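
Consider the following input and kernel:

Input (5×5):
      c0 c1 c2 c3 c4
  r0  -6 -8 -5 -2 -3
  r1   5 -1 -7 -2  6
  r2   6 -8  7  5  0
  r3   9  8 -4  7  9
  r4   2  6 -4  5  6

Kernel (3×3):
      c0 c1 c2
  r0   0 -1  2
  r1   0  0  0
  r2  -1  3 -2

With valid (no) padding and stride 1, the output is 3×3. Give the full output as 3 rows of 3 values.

-46 20 4
10 -31 21
46 -25 2

Output[0,0]: The receptive field on the input at this output position is [-6 -8 -5 / 5 -1 -7 / 6 -8 7]. Elementwise product with the kernel and sum: -8·-1 + -5·2 + 6·-1 + -8·3 + 7·-2.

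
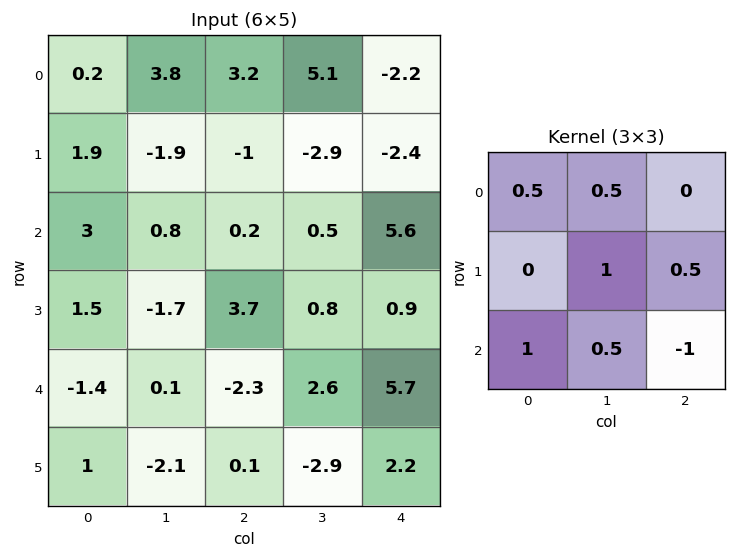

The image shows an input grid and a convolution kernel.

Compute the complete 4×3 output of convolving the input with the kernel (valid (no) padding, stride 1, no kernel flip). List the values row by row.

Output[0,0]: The receptive field on the input at this output position is [0.2 3.8 3.2 / 1.9 -1.9 -1 / 3 0.8 0.2]. Elementwise product with the kernel and sum: 0.2·0.5 + 3.8·0.5 + -1.9·1 + -1·0.5 + 3·1 + 0.8·0.5 + 0.2·-1.
Output[0,1]: The receptive field on the input at this output position is [3.8 3.2 5.1 / -1.9 -1 -2.9 / 0.8 0.2 0.5]. Elementwise product with the kernel and sum: 3.8·0.5 + 3.2·0.5 + -1·1 + -2.9·0.5 + 0.8·1 + 0.2·0.5 + 0.5·-1.

2.8 1.45 -5.1
-2.15 -1.65 4.55
3 0.95 -5.1
-1.3 0.85 4.15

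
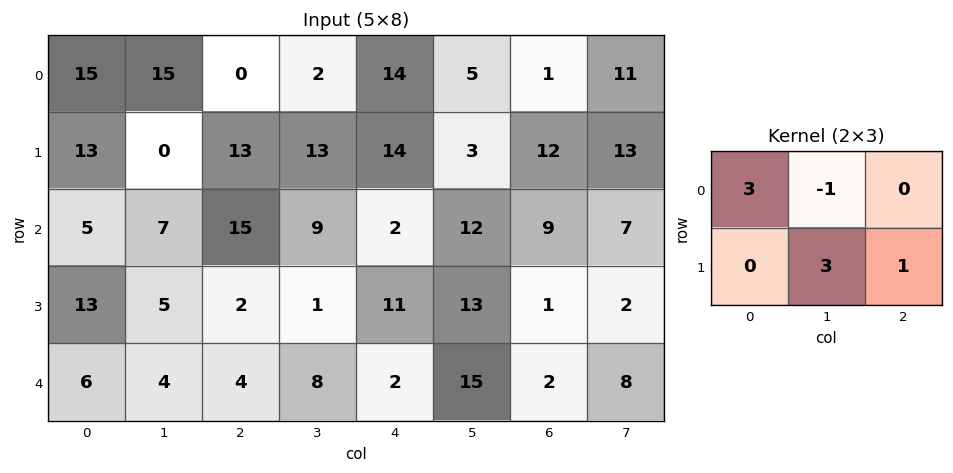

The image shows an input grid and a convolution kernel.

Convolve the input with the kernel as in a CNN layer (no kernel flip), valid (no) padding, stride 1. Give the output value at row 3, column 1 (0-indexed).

The receptive field on the input at this output position is [5 2 1 / 4 4 8]. Elementwise product with the kernel and sum: 5·3 + 2·-1 + 4·3 + 8·1.

33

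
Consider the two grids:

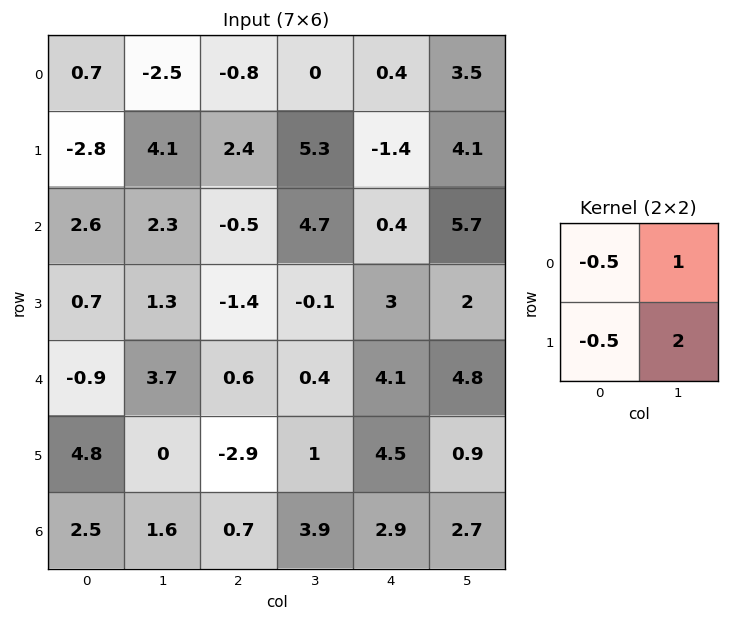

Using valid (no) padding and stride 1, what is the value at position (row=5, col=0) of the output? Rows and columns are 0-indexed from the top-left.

The receptive field on the input at this output position is [4.8 0 / 2.5 1.6]. Elementwise product with the kernel and sum: 4.8·-0.5 + 0·1 + 2.5·-0.5 + 1.6·2.

-0.45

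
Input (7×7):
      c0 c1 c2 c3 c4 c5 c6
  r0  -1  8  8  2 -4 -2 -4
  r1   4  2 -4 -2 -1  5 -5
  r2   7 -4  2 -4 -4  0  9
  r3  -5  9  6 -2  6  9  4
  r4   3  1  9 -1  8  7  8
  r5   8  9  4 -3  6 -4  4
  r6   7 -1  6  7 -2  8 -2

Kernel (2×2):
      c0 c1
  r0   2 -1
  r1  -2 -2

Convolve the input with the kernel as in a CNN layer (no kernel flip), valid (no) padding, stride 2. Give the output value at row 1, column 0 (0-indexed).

The receptive field on the input at this output position is [7 -4 / -5 9]. Elementwise product with the kernel and sum: 7·2 + -4·-1 + -5·-2 + 9·-2.

10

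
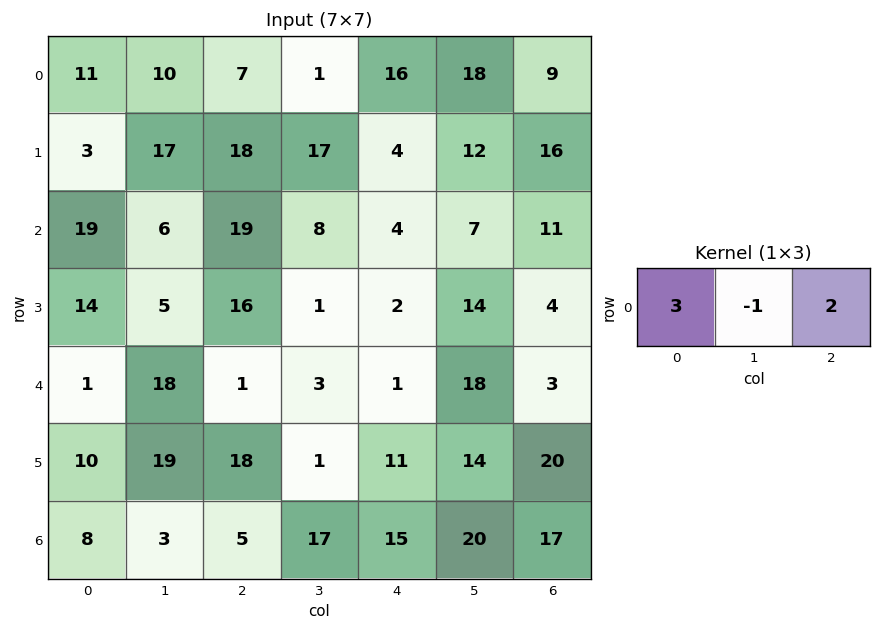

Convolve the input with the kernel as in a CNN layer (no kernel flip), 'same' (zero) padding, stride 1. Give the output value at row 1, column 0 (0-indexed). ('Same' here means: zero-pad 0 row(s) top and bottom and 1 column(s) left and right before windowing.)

The receptive field on the zero-padded input at this output position is [0 3 17]. Elementwise product with the kernel and sum: 0·3 + 3·-1 + 17·2.

31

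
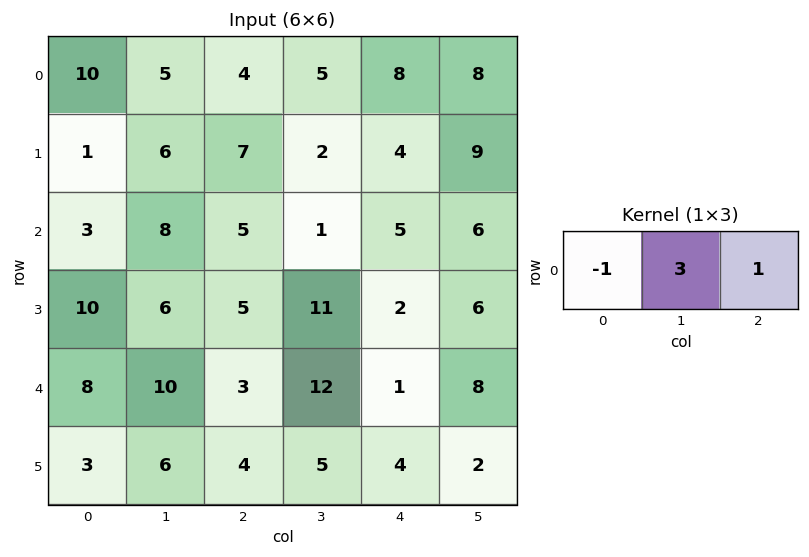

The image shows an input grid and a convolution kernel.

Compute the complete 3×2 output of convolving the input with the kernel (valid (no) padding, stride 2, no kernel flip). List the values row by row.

Output[0,0]: The receptive field on the input at this output position is [10 5 4]. Elementwise product with the kernel and sum: 10·-1 + 5·3 + 4·1.

9 19
26 3
25 34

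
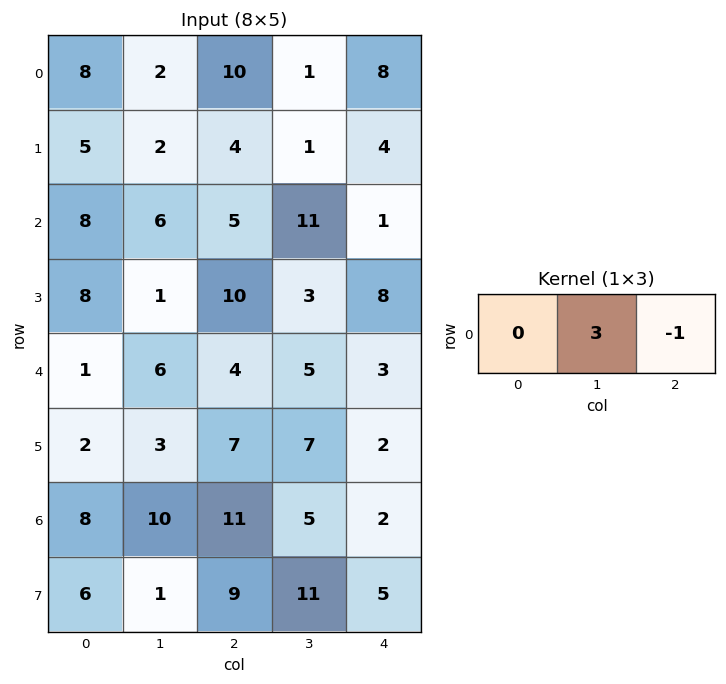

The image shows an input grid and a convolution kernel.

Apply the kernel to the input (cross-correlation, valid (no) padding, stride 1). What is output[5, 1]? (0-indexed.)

14

The receptive field on the input at this output position is [3 7 7]. Elementwise product with the kernel and sum: 7·3 + 7·-1.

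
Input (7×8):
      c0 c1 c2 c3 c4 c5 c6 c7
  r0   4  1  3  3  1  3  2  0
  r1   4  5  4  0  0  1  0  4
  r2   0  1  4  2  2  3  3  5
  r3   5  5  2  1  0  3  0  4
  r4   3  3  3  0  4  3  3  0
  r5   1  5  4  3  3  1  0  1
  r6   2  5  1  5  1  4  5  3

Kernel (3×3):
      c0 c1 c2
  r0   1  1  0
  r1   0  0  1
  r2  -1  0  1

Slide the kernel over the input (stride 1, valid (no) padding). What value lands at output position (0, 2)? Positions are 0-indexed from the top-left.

The receptive field on the input at this output position is [3 3 1 / 4 0 0 / 4 2 2]. Elementwise product with the kernel and sum: 3·1 + 3·1 + 0·1 + 4·-1 + 2·1.

4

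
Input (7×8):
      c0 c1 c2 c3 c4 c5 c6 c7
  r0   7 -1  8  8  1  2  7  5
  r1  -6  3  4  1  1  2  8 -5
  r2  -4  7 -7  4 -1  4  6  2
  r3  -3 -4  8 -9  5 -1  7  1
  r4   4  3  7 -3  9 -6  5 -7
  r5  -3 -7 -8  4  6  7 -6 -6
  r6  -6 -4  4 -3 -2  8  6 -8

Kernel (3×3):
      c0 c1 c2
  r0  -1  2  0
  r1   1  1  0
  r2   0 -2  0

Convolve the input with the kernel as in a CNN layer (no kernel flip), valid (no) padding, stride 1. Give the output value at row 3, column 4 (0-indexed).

-18

The receptive field on the input at this output position is [5 -1 7 / 9 -6 5 / 6 7 -6]. Elementwise product with the kernel and sum: 5·-1 + -1·2 + 9·1 + -6·1 + 7·-2.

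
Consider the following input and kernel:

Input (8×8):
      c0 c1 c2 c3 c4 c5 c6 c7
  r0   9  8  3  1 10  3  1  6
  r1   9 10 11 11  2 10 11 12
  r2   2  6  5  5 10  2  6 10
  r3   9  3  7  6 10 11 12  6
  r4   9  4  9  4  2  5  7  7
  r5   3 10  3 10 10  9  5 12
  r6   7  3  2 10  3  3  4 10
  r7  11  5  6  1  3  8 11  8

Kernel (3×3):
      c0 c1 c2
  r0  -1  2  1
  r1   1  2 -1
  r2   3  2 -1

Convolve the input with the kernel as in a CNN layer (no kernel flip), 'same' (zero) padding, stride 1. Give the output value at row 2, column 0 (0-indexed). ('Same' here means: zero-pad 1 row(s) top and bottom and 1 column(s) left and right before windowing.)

41

The receptive field on the zero-padded input at this output position is [0 9 10 / 0 2 6 / 0 9 3]. Elementwise product with the kernel and sum: 0·-1 + 9·2 + 10·1 + 0·1 + 2·2 + 6·-1 + 0·3 + 9·2 + 3·-1.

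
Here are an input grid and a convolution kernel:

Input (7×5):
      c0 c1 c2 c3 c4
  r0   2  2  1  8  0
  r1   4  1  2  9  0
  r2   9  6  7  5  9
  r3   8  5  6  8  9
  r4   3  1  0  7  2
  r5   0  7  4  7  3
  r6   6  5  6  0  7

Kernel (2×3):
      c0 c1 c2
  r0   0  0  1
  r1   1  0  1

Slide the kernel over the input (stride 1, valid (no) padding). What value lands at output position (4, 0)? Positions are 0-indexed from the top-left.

The receptive field on the input at this output position is [3 1 0 / 0 7 4]. Elementwise product with the kernel and sum: 0·1 + 0·1 + 4·1.

4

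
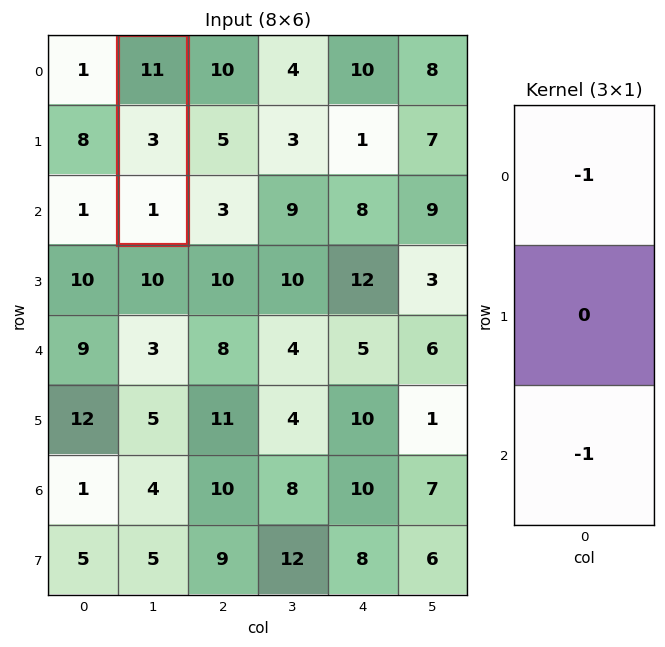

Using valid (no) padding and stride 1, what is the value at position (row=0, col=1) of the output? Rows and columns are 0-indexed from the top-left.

The receptive field on the input at this output position is [11 / 3 / 1]. Elementwise product with the kernel and sum: 11·-1 + 1·-1.

-12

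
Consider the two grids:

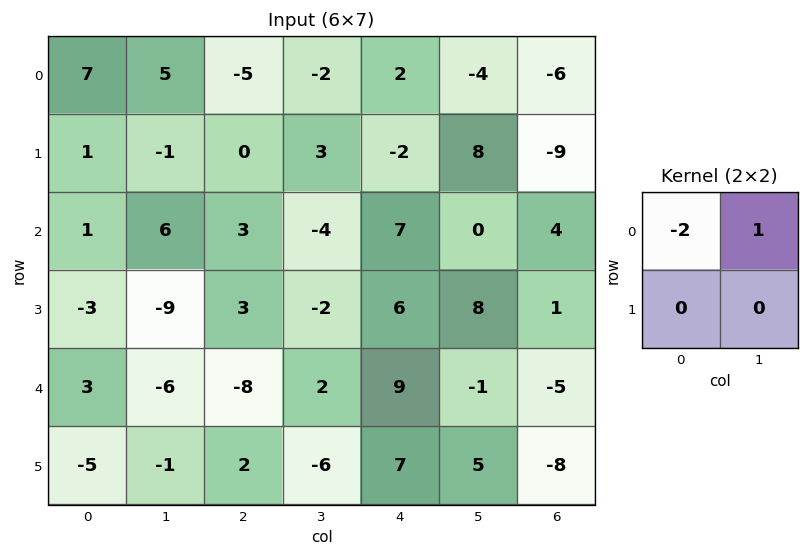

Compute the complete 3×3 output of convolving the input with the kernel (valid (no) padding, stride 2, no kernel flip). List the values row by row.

-9 8 -8
4 -10 -14
-12 18 -19

Output[0,0]: The receptive field on the input at this output position is [7 5 / 1 -1]. Elementwise product with the kernel and sum: 7·-2 + 5·1.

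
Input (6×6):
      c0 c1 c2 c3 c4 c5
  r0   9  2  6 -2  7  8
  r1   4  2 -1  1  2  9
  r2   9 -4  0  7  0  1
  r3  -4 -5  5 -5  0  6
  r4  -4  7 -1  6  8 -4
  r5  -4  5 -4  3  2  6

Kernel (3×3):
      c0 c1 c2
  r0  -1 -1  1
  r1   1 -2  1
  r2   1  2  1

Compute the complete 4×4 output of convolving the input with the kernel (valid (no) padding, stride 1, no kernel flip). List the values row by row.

-5 -2 16 17
1 3 -17 15
15 2 27 13
-3 10 -1 10

Output[0,0]: The receptive field on the input at this output position is [9 2 6 / 4 2 -1 / 9 -4 0]. Elementwise product with the kernel and sum: 9·-1 + 2·-1 + 6·1 + 4·1 + 2·-2 + -1·1 + 9·1 + -4·2 + 0·1.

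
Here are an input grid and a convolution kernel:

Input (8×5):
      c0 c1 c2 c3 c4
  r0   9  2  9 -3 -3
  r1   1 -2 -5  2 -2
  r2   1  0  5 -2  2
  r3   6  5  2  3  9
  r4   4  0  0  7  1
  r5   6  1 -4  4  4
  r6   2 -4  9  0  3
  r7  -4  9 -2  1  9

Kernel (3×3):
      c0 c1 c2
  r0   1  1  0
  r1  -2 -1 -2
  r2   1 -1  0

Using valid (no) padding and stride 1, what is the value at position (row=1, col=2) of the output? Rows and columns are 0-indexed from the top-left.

The receptive field on the input at this output position is [-5 2 -2 / 5 -2 2 / 2 3 9]. Elementwise product with the kernel and sum: -5·1 + 2·1 + 5·-2 + -2·-1 + 2·-2 + 2·1 + 3·-1.

-16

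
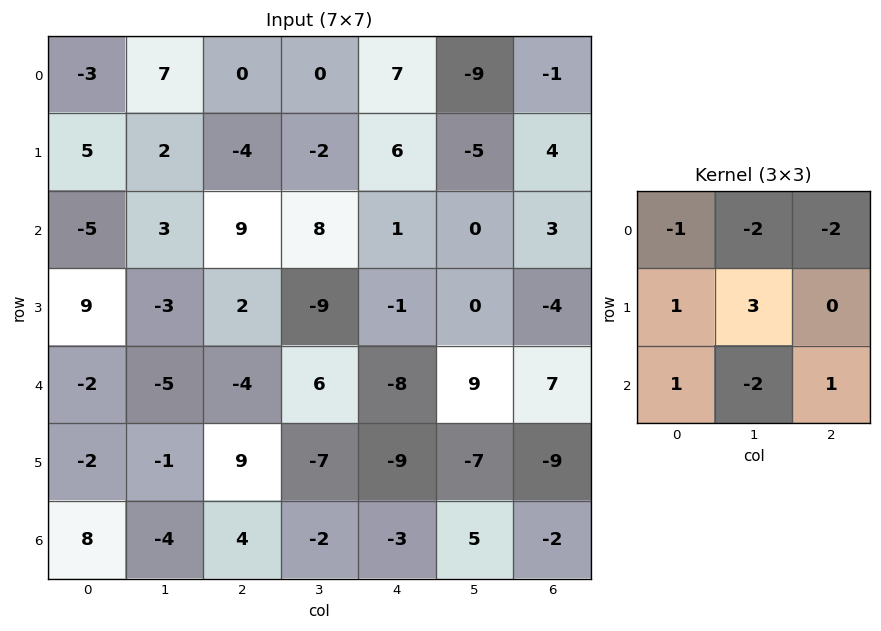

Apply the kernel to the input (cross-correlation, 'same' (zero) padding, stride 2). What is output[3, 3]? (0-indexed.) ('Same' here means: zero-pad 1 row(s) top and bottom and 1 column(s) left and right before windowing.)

24

The receptive field on the zero-padded input at this output position is [-7 -9 0 / 5 -2 0 / 0 0 0]. Elementwise product with the kernel and sum: -7·-1 + -9·-2 + 0·-2 + 5·1 + -2·3 + 0·1 + 0·-2 + 0·1.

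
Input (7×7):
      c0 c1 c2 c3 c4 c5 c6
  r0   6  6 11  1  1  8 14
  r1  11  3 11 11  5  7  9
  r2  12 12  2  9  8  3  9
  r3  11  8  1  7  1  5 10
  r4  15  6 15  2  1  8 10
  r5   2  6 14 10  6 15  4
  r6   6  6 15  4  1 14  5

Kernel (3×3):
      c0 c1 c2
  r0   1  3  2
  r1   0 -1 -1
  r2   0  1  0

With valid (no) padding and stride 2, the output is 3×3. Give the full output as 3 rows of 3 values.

Output[0,0]: The receptive field on the input at this output position is [6 6 11 / 11 3 11 / 12 12 2]. Elementwise product with the kernel and sum: 6·1 + 6·3 + 11·2 + 3·-1 + 11·-1 + 12·1.
Output[0,1]: The receptive field on the input at this output position is [11 1 1 / 11 11 5 / 2 9 8]. Elementwise product with the kernel and sum: 11·1 + 1·3 + 1·2 + 11·-1 + 5·-1 + 9·1.

44 9 40
49 39 28
49 11 40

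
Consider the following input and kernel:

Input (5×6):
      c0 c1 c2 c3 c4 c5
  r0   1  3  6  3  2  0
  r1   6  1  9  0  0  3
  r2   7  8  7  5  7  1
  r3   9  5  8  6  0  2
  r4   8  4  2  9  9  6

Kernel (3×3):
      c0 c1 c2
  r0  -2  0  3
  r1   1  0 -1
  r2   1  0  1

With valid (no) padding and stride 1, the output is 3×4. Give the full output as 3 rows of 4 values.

27 17 17 -3
32 12 -10 21
18 11 26 12

Output[0,0]: The receptive field on the input at this output position is [1 3 6 / 6 1 9 / 7 8 7]. Elementwise product with the kernel and sum: 1·-2 + 6·3 + 6·1 + 9·-1 + 7·1 + 7·1.
Output[0,1]: The receptive field on the input at this output position is [3 6 3 / 1 9 0 / 8 7 5]. Elementwise product with the kernel and sum: 3·-2 + 3·3 + 1·1 + 0·-1 + 8·1 + 5·1.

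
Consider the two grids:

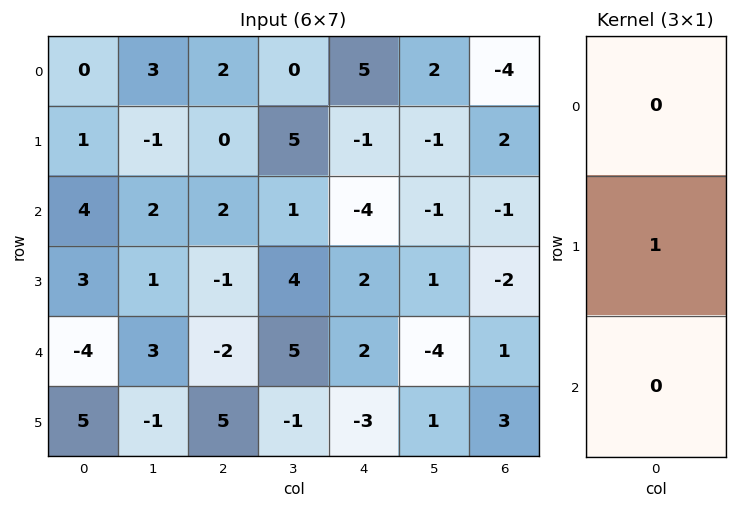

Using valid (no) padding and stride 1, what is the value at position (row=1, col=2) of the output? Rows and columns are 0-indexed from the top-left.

2

The receptive field on the input at this output position is [0 / 2 / -1]. Elementwise product with the kernel and sum: 2·1.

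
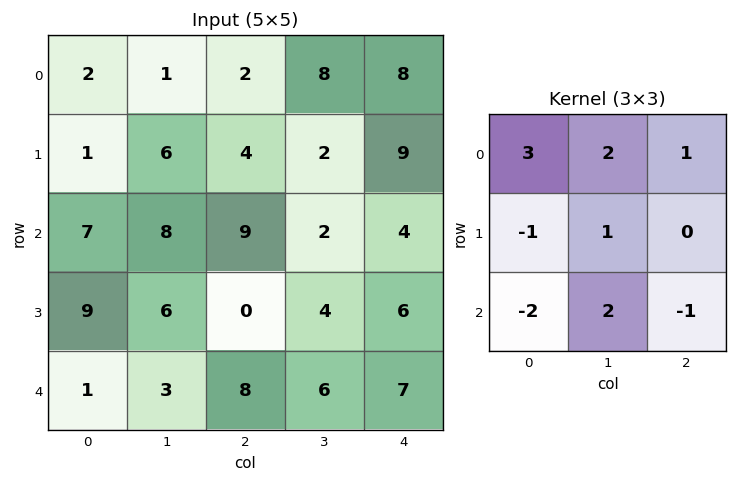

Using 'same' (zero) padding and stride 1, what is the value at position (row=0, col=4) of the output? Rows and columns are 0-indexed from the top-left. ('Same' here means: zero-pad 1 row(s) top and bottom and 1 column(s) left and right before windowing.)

The receptive field on the zero-padded input at this output position is [0 0 0 / 8 8 0 / 2 9 0]. Elementwise product with the kernel and sum: 0·3 + 0·2 + 0·1 + 8·-1 + 8·1 + 2·-2 + 9·2 + 0·-1.

14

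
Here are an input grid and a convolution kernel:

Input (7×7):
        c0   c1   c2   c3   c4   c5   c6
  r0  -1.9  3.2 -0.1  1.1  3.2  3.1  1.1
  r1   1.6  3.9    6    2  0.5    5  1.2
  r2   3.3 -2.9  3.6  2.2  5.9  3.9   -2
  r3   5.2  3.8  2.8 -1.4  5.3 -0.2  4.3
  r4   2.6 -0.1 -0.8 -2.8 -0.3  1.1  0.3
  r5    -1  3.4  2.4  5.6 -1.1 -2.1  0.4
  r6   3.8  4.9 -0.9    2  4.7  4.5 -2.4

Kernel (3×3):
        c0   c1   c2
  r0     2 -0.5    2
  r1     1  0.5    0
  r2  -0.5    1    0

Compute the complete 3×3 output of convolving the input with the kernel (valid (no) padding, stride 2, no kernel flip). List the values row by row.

Output[0,0]: The receptive field on the input at this output position is [-1.9 3.2 -0.1 / 1.6 3.9 6 / 3.3 -2.9 3.6]. Elementwise product with the kernel and sum: -1.9·2 + 3.2·-0.5 + -0.1·2 + 1.6·1 + 3.9·0.5 + 3.3·-0.5 + -2.9·1.

-6.6 13.05 11
20.95 17.6 12.3
7.35 6.85 -0.55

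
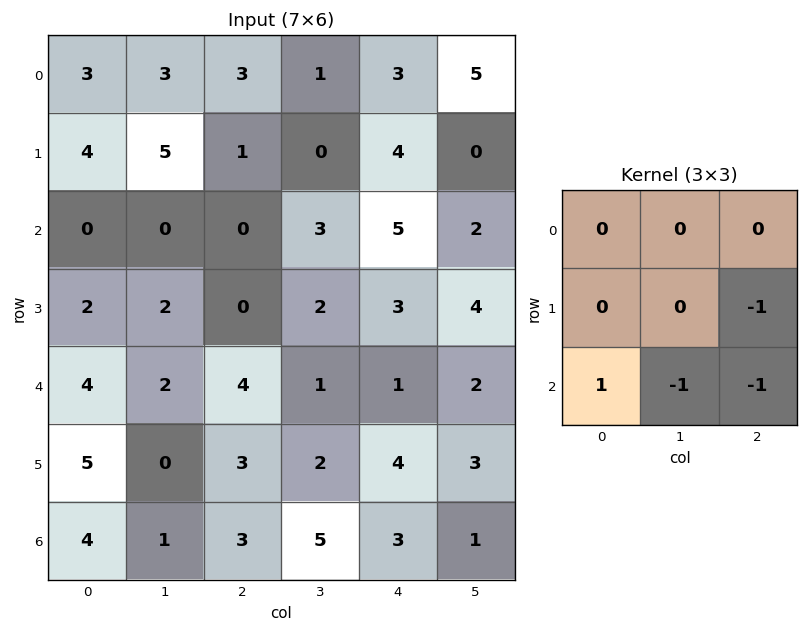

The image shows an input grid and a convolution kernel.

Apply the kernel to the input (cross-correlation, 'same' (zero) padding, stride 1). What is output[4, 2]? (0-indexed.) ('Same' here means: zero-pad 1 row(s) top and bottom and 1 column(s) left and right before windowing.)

The receptive field on the zero-padded input at this output position is [2 0 2 / 2 4 1 / 0 3 2]. Elementwise product with the kernel and sum: 1·-1 + 0·1 + 3·-1 + 2·-1.

-6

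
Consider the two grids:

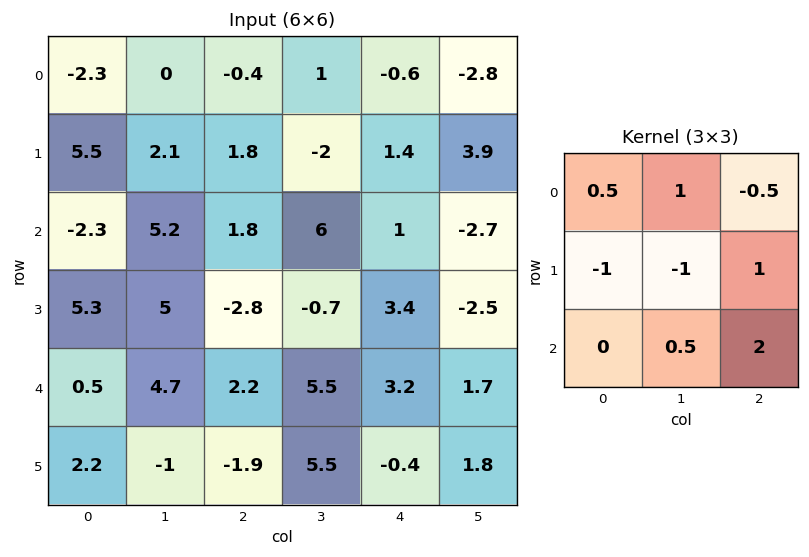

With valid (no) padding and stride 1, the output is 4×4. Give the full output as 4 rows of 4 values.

-0.55 6.1 7.7 0.9
-0.25 0.05 -2.15 -14.55
-3.2 10.6 22.45 5.15
1.75 8.7 -6.35 0.7

Output[0,0]: The receptive field on the input at this output position is [-2.3 0 -0.4 / 5.5 2.1 1.8 / -2.3 5.2 1.8]. Elementwise product with the kernel and sum: -2.3·0.5 + 0·1 + -0.4·-0.5 + 5.5·-1 + 2.1·-1 + 1.8·1 + 5.2·0.5 + 1.8·2.
Output[0,1]: The receptive field on the input at this output position is [0 -0.4 1 / 2.1 1.8 -2 / 5.2 1.8 6]. Elementwise product with the kernel and sum: 0·0.5 + -0.4·1 + 1·-0.5 + 2.1·-1 + 1.8·-1 + -2·1 + 1.8·0.5 + 6·2.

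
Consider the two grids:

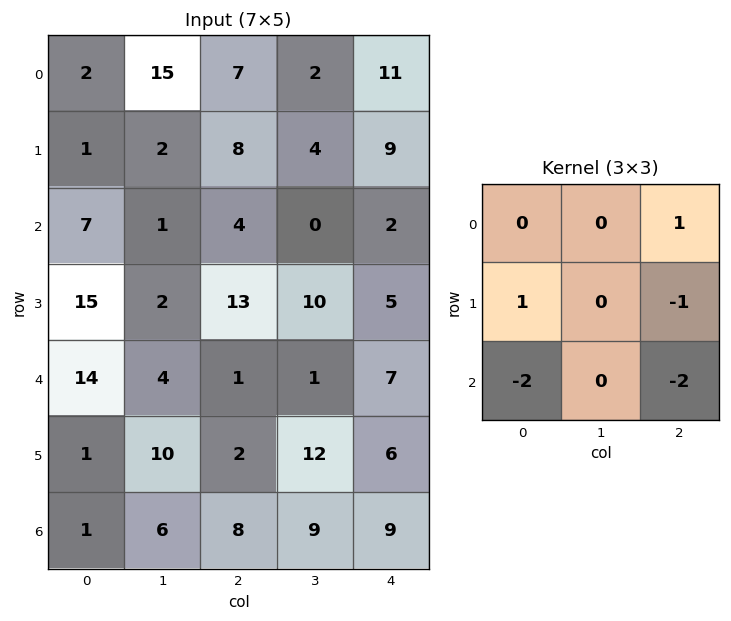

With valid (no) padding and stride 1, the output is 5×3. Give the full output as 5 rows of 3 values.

Output[0,0]: The receptive field on the input at this output position is [2 15 7 / 1 2 8 / 7 1 4]. Elementwise product with the kernel and sum: 7·1 + 1·1 + 8·-1 + 7·-2 + 4·-2.

-22 -2 -2
-45 -19 -25
-24 -18 -6
20 -31 -17
-18 -31 -31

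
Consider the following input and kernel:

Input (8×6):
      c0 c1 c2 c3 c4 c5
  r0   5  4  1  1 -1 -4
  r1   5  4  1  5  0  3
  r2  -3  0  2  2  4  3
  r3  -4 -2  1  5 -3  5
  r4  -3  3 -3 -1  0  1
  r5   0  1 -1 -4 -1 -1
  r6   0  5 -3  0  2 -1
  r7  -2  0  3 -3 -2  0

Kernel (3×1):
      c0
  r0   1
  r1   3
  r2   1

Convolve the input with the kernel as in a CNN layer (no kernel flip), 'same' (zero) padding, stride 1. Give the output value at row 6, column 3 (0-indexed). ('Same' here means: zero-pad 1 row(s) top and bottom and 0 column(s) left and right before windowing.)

The receptive field on the zero-padded input at this output position is [-4 / 0 / -3]. Elementwise product with the kernel and sum: -4·1 + 0·3 + -3·1.

-7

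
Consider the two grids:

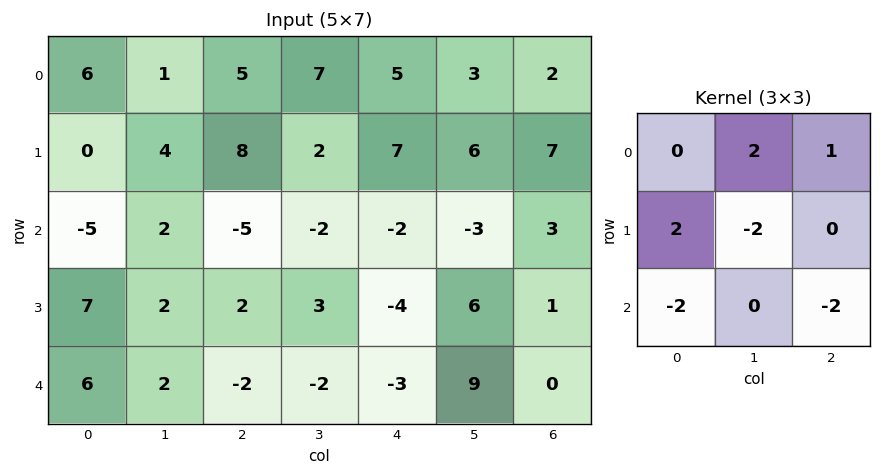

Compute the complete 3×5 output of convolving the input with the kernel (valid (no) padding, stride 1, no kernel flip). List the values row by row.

Output[0,0]: The receptive field on the input at this output position is [6 1 5 / 0 4 8 / -5 2 -5]. Elementwise product with the kernel and sum: 1·2 + 5·1 + 0·2 + 4·-2 + -5·-2 + -5·-2.

19 9 45 13 8
-16 22 9 2 27
1 -12 2 -7 -17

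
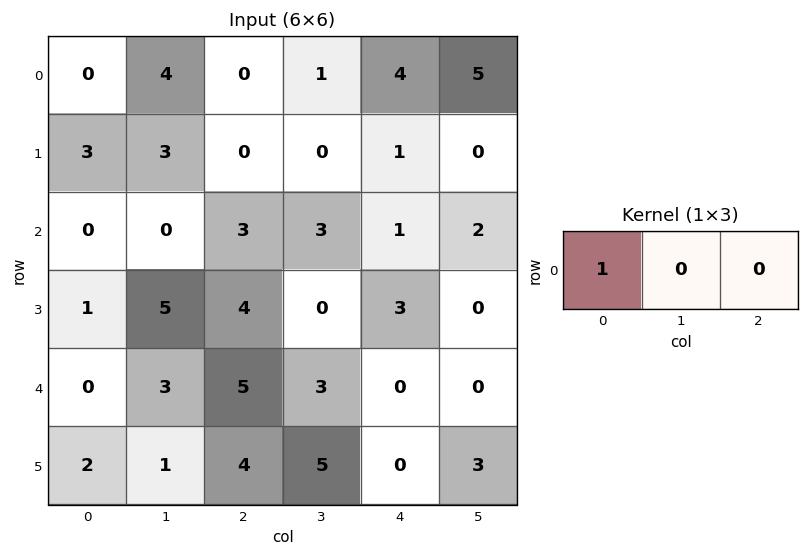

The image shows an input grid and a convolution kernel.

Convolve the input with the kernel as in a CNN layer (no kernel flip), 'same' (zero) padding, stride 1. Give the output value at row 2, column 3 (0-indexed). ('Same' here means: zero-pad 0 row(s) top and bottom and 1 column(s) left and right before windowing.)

The receptive field on the zero-padded input at this output position is [3 3 1]. Elementwise product with the kernel and sum: 3·1.

3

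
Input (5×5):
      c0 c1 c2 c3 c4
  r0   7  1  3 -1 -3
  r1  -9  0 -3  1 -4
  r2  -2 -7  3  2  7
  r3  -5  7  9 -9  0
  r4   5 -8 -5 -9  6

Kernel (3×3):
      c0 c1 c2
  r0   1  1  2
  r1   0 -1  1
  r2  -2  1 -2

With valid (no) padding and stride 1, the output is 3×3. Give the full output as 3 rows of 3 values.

2 19 -27
-6 11 -32
-9 11 17

Output[0,0]: The receptive field on the input at this output position is [7 1 3 / -9 0 -3 / -2 -7 3]. Elementwise product with the kernel and sum: 7·1 + 1·1 + 3·2 + 0·-1 + -3·1 + -2·-2 + -7·1 + 3·-2.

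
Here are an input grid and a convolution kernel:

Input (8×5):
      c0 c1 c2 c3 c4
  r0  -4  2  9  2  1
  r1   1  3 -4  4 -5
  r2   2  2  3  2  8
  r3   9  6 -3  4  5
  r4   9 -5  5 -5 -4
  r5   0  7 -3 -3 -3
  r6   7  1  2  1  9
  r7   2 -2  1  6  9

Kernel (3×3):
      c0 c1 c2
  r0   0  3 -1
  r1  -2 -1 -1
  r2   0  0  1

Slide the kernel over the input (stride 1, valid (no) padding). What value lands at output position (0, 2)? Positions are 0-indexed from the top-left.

22

The receptive field on the input at this output position is [9 2 1 / -4 4 -5 / 3 2 8]. Elementwise product with the kernel and sum: 2·3 + 1·-1 + -4·-2 + 4·-1 + -5·-1 + 8·1.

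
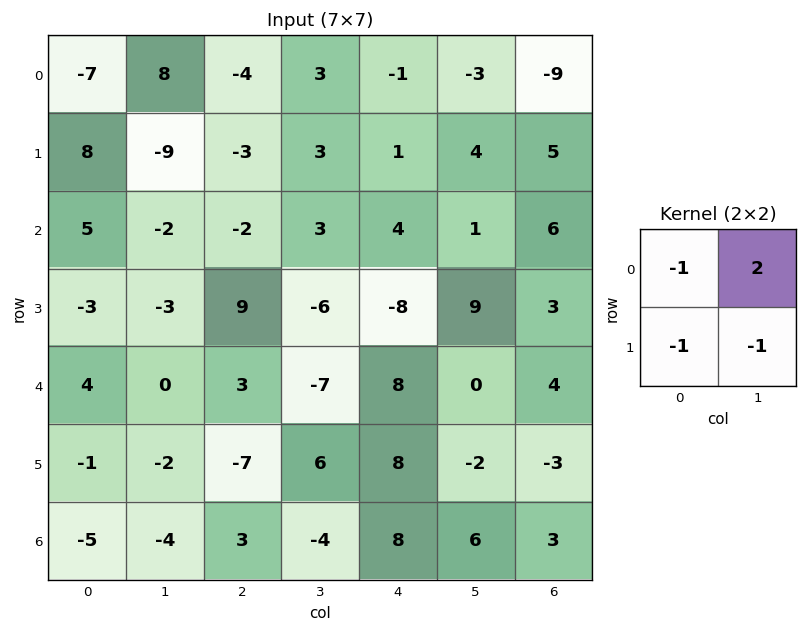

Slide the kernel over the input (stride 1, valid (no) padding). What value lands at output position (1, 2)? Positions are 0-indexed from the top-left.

The receptive field on the input at this output position is [-3 3 / -2 3]. Elementwise product with the kernel and sum: -3·-1 + 3·2 + -2·-1 + 3·-1.

8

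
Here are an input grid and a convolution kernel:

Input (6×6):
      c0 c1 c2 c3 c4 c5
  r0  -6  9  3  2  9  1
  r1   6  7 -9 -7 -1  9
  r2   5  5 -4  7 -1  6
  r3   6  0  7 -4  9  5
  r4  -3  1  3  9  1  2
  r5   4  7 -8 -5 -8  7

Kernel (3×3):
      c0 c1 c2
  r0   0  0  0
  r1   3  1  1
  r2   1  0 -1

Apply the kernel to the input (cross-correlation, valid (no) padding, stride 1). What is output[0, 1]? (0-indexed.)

3

The receptive field on the input at this output position is [9 3 2 / 7 -9 -7 / 5 -4 7]. Elementwise product with the kernel and sum: 7·3 + -9·1 + -7·1 + 5·1 + 7·-1.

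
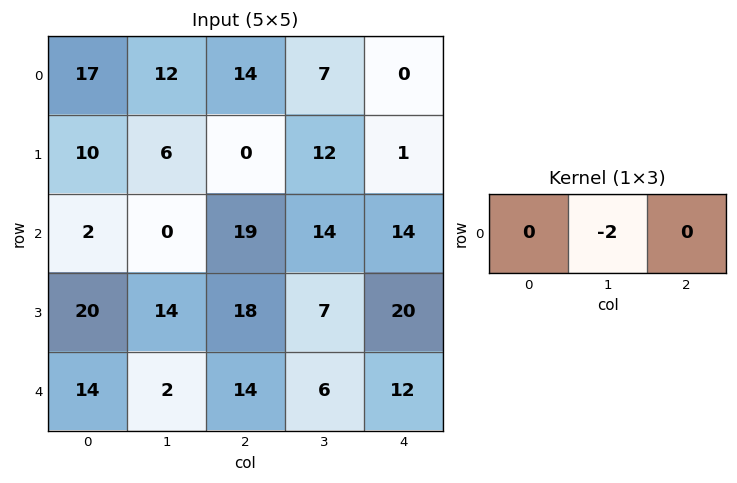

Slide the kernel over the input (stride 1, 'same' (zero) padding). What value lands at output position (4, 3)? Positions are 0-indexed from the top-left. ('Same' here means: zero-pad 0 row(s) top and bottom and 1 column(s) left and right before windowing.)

-12

The receptive field on the zero-padded input at this output position is [14 6 12]. Elementwise product with the kernel and sum: 6·-2.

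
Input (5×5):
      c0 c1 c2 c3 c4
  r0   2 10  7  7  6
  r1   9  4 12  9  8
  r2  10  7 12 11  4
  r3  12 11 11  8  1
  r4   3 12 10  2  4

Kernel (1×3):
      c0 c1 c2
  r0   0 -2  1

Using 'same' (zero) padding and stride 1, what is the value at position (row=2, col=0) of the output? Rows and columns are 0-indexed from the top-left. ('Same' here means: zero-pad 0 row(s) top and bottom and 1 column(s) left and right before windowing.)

-13

The receptive field on the zero-padded input at this output position is [0 10 7]. Elementwise product with the kernel and sum: 10·-2 + 7·1.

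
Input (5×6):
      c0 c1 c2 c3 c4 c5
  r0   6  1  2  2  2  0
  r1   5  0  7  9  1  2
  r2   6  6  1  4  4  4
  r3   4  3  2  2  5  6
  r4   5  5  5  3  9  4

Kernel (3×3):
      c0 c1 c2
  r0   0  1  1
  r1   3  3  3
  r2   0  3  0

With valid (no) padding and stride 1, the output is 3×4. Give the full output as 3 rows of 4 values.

Output[0,0]: The receptive field on the input at this output position is [6 1 2 / 5 0 7 / 6 6 1]. Elementwise product with the kernel and sum: 1·1 + 2·1 + 5·3 + 0·3 + 7·3 + 6·3.
Output[0,1]: The receptive field on the input at this output position is [1 2 2 / 0 7 9 / 6 1 4]. Elementwise product with the kernel and sum: 2·1 + 2·1 + 0·3 + 7·3 + 9·3 + 1·3.

57 55 67 50
55 55 43 54
49 41 44 74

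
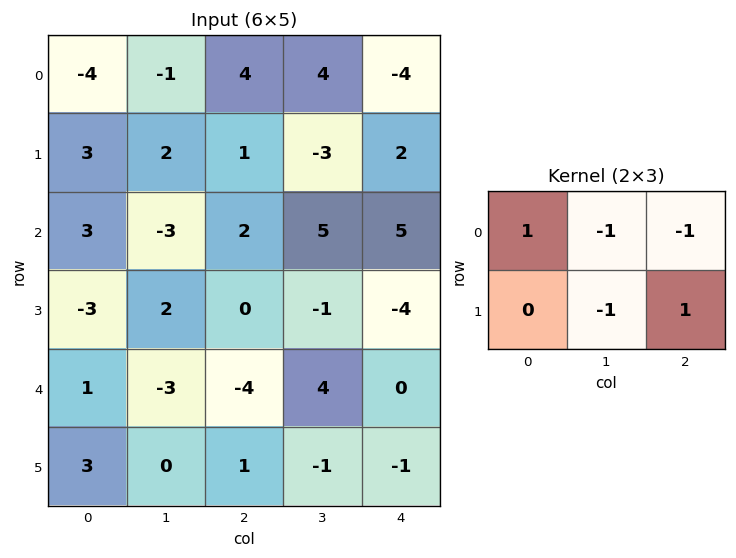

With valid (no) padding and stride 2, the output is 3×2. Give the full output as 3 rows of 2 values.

Output[0,0]: The receptive field on the input at this output position is [-4 -1 4 / 3 2 1]. Elementwise product with the kernel and sum: -4·1 + -1·-1 + 4·-1 + 2·-1 + 1·1.
Output[0,1]: The receptive field on the input at this output position is [4 4 -4 / 1 -3 2]. Elementwise product with the kernel and sum: 4·1 + 4·-1 + -4·-1 + -3·-1 + 2·1.

-8 9
2 -11
9 -8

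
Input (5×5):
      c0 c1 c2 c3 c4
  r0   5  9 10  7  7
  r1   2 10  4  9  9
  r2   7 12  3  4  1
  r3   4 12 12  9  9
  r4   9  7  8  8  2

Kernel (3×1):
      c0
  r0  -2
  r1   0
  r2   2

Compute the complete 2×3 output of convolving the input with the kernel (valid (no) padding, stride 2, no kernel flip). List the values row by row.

Output[0,0]: The receptive field on the input at this output position is [5 / 2 / 7]. Elementwise product with the kernel and sum: 5·-2 + 7·2.
Output[0,1]: The receptive field on the input at this output position is [10 / 4 / 3]. Elementwise product with the kernel and sum: 10·-2 + 3·2.

4 -14 -12
4 10 2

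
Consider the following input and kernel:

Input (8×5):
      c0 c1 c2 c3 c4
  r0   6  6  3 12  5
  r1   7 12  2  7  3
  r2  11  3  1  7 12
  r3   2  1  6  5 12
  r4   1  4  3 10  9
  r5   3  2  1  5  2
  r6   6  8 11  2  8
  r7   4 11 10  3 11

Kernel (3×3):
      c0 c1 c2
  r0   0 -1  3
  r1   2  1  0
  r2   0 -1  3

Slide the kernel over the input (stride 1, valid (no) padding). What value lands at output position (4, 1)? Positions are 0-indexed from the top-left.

27

The receptive field on the input at this output position is [4 3 10 / 2 1 5 / 8 11 2]. Elementwise product with the kernel and sum: 3·-1 + 10·3 + 2·2 + 1·1 + 11·-1 + 2·3.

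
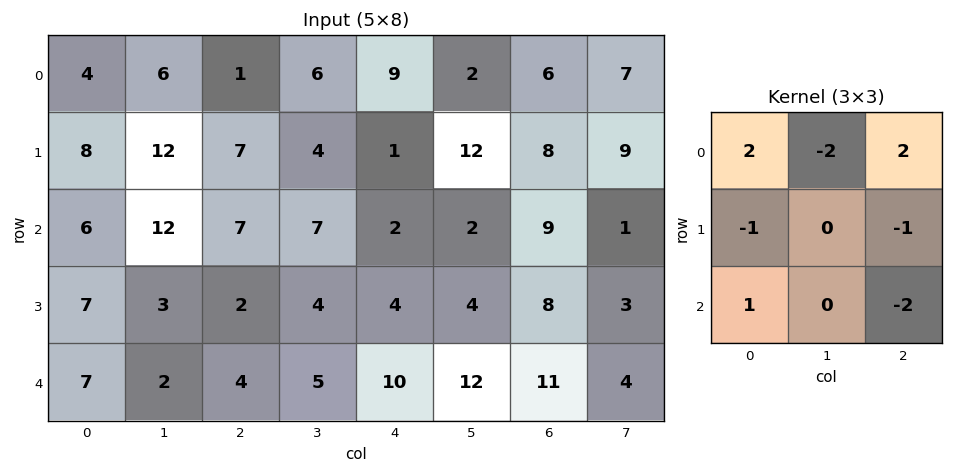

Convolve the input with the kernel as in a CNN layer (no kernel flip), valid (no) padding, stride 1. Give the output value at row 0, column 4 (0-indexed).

The receptive field on the input at this output position is [9 2 6 / 1 12 8 / 2 2 9]. Elementwise product with the kernel and sum: 9·2 + 2·-2 + 6·2 + 1·-1 + 8·-1 + 2·1 + 9·-2.

1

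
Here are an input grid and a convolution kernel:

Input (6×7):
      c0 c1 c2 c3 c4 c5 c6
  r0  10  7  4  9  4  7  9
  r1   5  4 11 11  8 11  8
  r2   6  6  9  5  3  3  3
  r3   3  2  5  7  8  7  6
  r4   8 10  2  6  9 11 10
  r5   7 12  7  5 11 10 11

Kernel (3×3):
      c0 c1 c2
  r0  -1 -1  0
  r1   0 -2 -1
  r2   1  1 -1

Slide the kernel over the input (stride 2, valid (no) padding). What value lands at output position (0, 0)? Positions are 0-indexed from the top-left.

The receptive field on the input at this output position is [10 7 4 / 5 4 11 / 6 6 9]. Elementwise product with the kernel and sum: 10·-1 + 7·-1 + 4·-2 + 11·-1 + 6·1 + 6·1 + 9·-1.

-33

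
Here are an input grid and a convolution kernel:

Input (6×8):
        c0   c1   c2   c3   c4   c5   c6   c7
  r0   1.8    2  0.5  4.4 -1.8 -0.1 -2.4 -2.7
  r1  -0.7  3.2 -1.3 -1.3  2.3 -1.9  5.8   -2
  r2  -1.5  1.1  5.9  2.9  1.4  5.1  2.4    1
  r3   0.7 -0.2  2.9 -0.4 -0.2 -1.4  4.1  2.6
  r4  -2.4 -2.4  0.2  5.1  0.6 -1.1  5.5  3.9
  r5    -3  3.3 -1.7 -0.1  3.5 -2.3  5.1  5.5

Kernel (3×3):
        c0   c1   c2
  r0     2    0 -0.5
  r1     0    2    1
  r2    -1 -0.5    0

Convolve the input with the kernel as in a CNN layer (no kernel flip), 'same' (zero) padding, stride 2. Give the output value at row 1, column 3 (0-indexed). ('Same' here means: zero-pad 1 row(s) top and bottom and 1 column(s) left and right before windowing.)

2.35

The receptive field on the zero-padded input at this output position is [-1.9 5.8 -2 / 5.1 2.4 1 / -1.4 4.1 2.6]. Elementwise product with the kernel and sum: -1.9·2 + -2·-0.5 + 2.4·2 + 1·1 + -1.4·-1 + 4.1·-0.5.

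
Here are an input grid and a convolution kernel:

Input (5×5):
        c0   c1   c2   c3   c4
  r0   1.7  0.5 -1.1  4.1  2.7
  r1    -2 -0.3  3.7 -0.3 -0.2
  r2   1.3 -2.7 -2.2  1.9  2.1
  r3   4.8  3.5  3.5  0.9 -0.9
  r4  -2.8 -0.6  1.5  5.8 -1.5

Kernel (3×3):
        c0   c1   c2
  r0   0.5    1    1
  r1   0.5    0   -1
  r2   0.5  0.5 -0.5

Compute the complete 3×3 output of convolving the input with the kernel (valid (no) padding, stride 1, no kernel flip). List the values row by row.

Output[0,0]: The receptive field on the input at this output position is [1.7 0.5 -1.1 / -2 -0.3 3.7 / 1.3 -2.7 -2.2]. Elementwise product with the kernel and sum: 1.7·0.5 + 0.5·1 + -1.1·1 + -2·0.5 + 3.7·-1 + 1.3·0.5 + -2.7·0.5 + -2.2·-0.5.

-4.05 -0 7.1
7.65 3.05 0.8
-7.8 -3.25 9.95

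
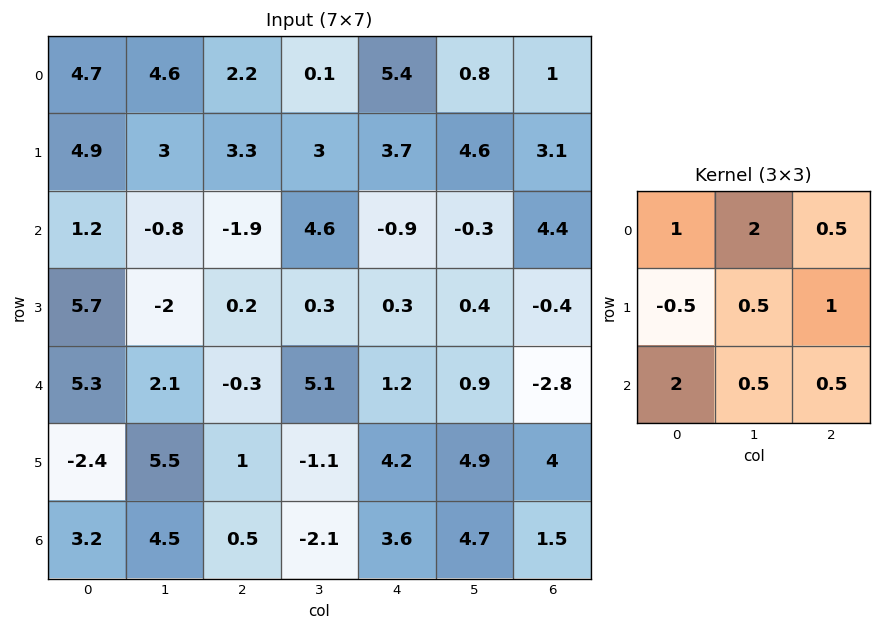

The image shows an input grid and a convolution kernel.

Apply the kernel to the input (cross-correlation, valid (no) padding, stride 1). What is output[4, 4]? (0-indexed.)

16.25

The receptive field on the input at this output position is [1.2 0.9 -2.8 / 4.2 4.9 4 / 3.6 4.7 1.5]. Elementwise product with the kernel and sum: 1.2·1 + 0.9·2 + -2.8·0.5 + 4.2·-0.5 + 4.9·0.5 + 4·1 + 3.6·2 + 4.7·0.5 + 1.5·0.5.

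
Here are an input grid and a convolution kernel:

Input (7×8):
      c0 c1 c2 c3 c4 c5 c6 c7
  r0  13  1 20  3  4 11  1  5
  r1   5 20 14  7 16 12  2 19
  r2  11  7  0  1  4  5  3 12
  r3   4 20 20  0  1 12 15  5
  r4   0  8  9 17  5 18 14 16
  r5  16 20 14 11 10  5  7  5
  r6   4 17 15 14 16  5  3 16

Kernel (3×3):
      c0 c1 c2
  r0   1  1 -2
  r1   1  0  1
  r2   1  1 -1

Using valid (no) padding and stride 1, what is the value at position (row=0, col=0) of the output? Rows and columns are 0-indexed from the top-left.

11

The receptive field on the input at this output position is [13 1 20 / 5 20 14 / 11 7 0]. Elementwise product with the kernel and sum: 13·1 + 1·1 + 20·-2 + 5·1 + 14·1 + 11·1 + 7·1 + 0·-1.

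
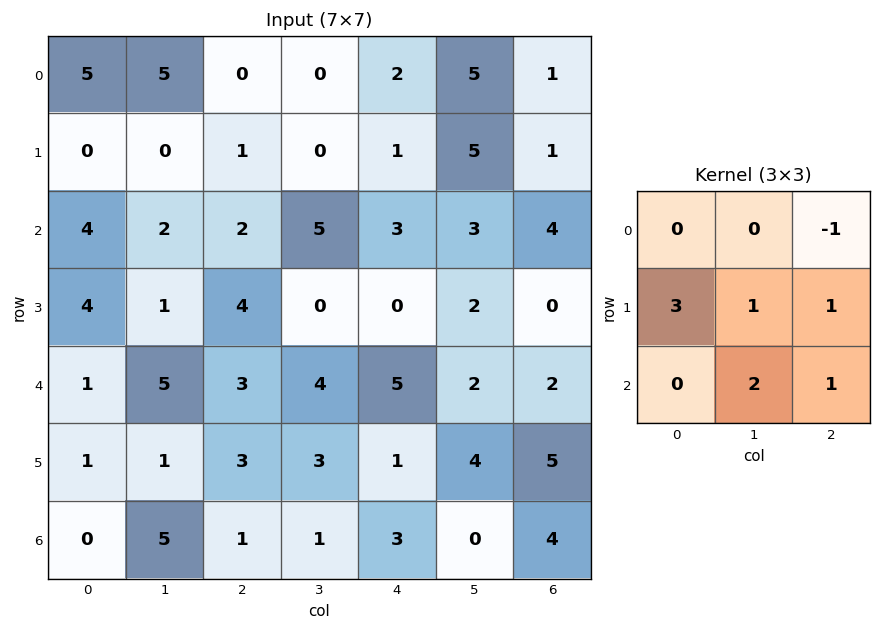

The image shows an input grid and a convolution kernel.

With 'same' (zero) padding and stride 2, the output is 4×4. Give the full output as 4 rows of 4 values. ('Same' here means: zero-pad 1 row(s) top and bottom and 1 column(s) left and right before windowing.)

Output[0,0]: The receptive field on the zero-padded input at this output position is [0 0 0 / 0 5 5 / 0 0 0]. Elementwise product with the kernel and sum: 0·-1 + 0·3 + 5·1 + 5·1 + 0·2 + 0·1.

10 17 14 18
15 21 18 13
8 31 23 18
4 14 2 4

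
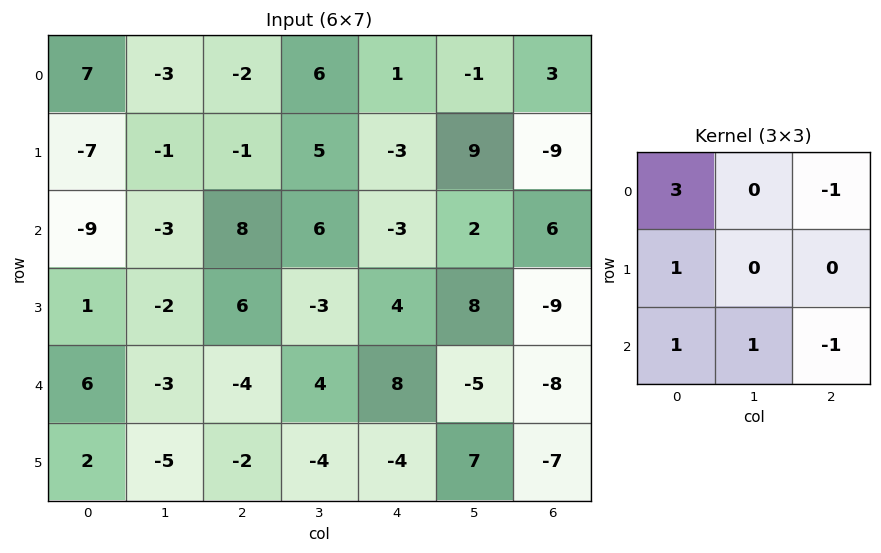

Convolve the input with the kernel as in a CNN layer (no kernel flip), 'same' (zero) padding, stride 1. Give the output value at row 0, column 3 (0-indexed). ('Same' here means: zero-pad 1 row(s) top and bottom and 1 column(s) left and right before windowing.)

5

The receptive field on the zero-padded input at this output position is [0 0 0 / -2 6 1 / -1 5 -3]. Elementwise product with the kernel and sum: 0·3 + 0·-1 + -2·1 + -1·1 + 5·1 + -3·-1.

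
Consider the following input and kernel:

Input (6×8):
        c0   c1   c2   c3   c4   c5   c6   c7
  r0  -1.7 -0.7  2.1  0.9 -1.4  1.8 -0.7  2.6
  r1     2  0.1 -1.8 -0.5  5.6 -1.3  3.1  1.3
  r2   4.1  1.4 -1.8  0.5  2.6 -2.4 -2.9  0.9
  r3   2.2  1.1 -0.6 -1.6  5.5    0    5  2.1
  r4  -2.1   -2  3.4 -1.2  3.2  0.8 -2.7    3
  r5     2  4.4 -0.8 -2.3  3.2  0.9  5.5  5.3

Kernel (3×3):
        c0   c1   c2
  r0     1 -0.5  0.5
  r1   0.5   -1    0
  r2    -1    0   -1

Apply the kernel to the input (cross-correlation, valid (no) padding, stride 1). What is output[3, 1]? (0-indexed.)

The receptive field on the input at this output position is [1.1 -0.6 -1.6 / -2 3.4 -1.2 / 4.4 -0.8 -2.3]. Elementwise product with the kernel and sum: 1.1·1 + -0.6·-0.5 + -1.6·0.5 + -2·0.5 + 3.4·-1 + 4.4·-1 + -2.3·-1.

-5.9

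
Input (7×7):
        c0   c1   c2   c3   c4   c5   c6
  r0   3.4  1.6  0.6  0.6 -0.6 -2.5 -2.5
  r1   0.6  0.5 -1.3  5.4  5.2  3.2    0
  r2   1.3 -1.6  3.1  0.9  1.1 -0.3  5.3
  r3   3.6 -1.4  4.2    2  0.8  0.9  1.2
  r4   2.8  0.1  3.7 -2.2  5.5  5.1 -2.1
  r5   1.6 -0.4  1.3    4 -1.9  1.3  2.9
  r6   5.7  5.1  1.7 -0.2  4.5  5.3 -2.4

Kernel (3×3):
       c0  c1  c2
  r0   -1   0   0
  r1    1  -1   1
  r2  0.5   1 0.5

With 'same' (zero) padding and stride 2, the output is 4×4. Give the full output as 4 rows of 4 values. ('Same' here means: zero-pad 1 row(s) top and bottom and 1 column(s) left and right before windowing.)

-0.95 3.25 8.2 1.6
-0 0.2 -3.65 -7.15
-1.3 -1.3 -3.85 9.85
-0.6 3.6 -3.4 6.4

Output[0,0]: The receptive field on the zero-padded input at this output position is [0 0 0 / 0 3.4 1.6 / 0 0.6 0.5]. Elementwise product with the kernel and sum: 0·-1 + 0·1 + 3.4·-1 + 1.6·1 + 0·0.5 + 0.6·1 + 0.5·0.5.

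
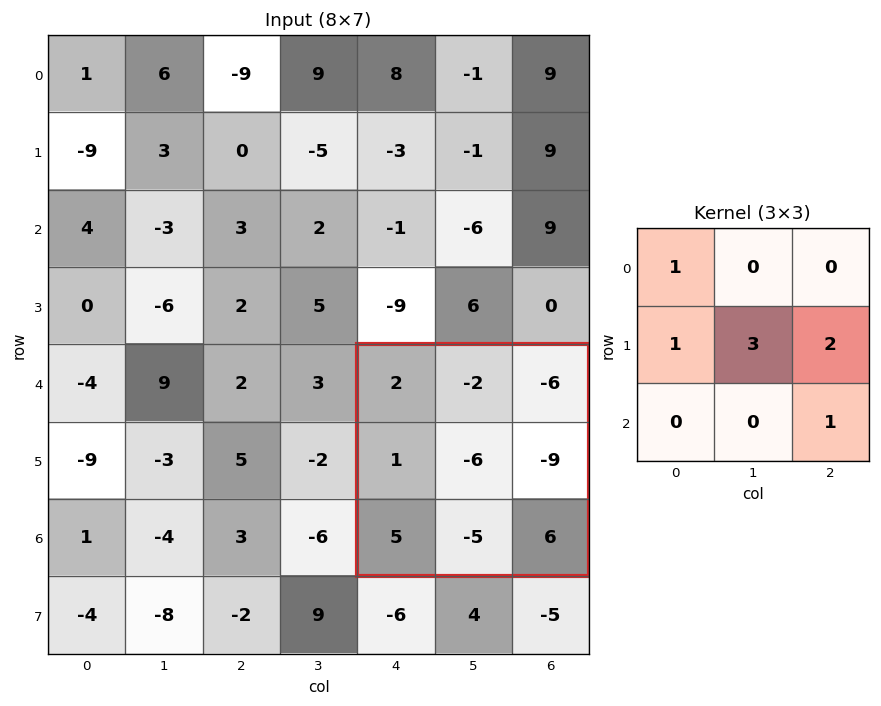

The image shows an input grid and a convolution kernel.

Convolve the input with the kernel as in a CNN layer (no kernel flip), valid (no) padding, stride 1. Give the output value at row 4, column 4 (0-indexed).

The receptive field on the input at this output position is [2 -2 -6 / 1 -6 -9 / 5 -5 6]. Elementwise product with the kernel and sum: 2·1 + 1·1 + -6·3 + -9·2 + 6·1.

-27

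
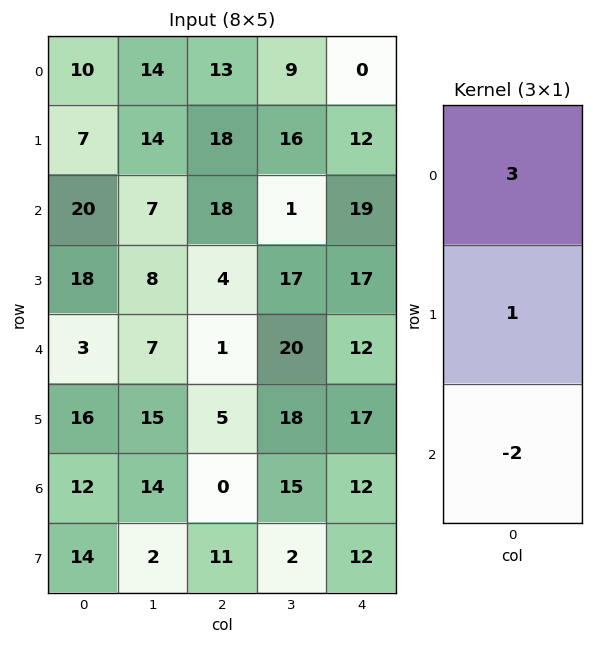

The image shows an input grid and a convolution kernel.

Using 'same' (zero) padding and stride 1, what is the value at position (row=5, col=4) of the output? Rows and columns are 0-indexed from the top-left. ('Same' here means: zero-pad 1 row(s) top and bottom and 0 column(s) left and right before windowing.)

29

The receptive field on the zero-padded input at this output position is [12 / 17 / 12]. Elementwise product with the kernel and sum: 12·3 + 17·1 + 12·-2.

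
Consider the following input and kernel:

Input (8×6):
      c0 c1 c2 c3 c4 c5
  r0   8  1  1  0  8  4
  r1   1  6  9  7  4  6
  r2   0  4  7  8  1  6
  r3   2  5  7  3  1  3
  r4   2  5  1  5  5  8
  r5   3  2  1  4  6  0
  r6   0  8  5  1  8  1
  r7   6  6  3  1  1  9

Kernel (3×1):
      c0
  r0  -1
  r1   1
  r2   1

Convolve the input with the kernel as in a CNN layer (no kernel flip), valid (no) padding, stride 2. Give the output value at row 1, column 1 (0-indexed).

1

The receptive field on the input at this output position is [7 / 7 / 1]. Elementwise product with the kernel and sum: 7·-1 + 7·1 + 1·1.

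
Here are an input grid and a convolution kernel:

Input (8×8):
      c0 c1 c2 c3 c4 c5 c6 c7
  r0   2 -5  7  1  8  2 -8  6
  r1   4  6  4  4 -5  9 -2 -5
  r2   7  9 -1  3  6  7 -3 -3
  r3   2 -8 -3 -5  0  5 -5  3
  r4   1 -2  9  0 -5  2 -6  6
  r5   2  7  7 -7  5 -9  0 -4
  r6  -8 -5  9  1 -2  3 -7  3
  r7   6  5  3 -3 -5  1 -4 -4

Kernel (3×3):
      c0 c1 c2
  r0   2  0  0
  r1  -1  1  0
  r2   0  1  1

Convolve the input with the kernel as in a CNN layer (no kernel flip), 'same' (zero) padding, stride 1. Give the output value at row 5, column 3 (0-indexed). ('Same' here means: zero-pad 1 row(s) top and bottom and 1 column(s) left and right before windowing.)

The receptive field on the zero-padded input at this output position is [9 0 -5 / 7 -7 5 / 9 1 -2]. Elementwise product with the kernel and sum: 9·2 + 7·-1 + -7·1 + 1·1 + -2·1.

3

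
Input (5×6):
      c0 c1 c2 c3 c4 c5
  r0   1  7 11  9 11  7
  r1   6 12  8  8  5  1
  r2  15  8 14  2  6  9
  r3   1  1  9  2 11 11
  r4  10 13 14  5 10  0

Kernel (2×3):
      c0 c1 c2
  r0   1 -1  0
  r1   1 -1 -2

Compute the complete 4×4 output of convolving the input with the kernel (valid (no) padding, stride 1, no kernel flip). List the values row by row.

-28 -16 -8 -1
-27 -6 0 -19
-11 -18 -3 -35
-31 -19 -4 -14

Output[0,0]: The receptive field on the input at this output position is [1 7 11 / 6 12 8]. Elementwise product with the kernel and sum: 1·1 + 7·-1 + 6·1 + 12·-1 + 8·-2.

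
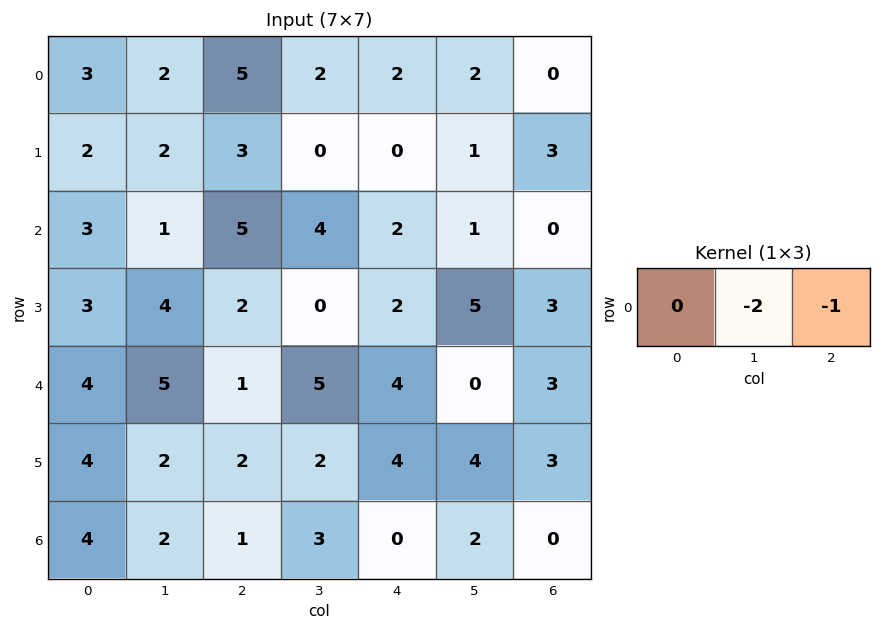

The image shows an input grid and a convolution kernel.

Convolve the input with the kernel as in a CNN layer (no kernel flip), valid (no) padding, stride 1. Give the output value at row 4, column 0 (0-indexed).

The receptive field on the input at this output position is [4 5 1]. Elementwise product with the kernel and sum: 5·-2 + 1·-1.

-11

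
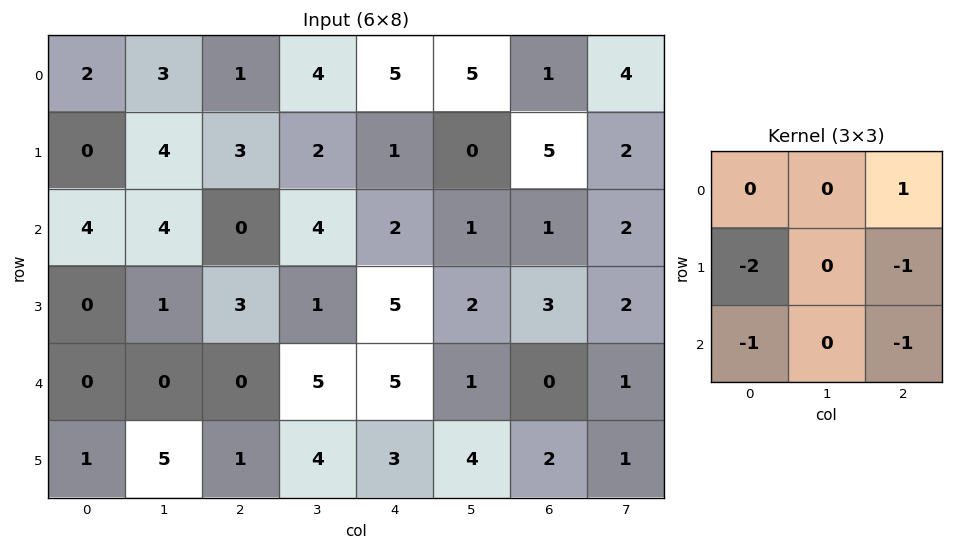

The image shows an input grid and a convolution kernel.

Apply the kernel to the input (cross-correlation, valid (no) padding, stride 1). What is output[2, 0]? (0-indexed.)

The receptive field on the input at this output position is [4 4 0 / 0 1 3 / 0 0 0]. Elementwise product with the kernel and sum: 0·1 + 0·-2 + 3·-1 + 0·-1 + 0·-1.

-3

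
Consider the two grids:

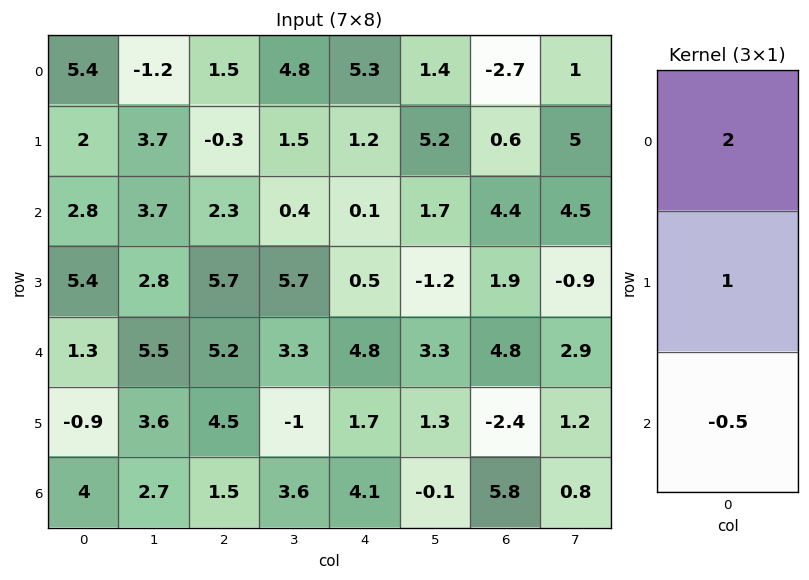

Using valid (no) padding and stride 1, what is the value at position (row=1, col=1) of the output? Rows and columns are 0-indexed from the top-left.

The receptive field on the input at this output position is [3.7 / 3.7 / 2.8]. Elementwise product with the kernel and sum: 3.7·2 + 3.7·1 + 2.8·-0.5.

9.7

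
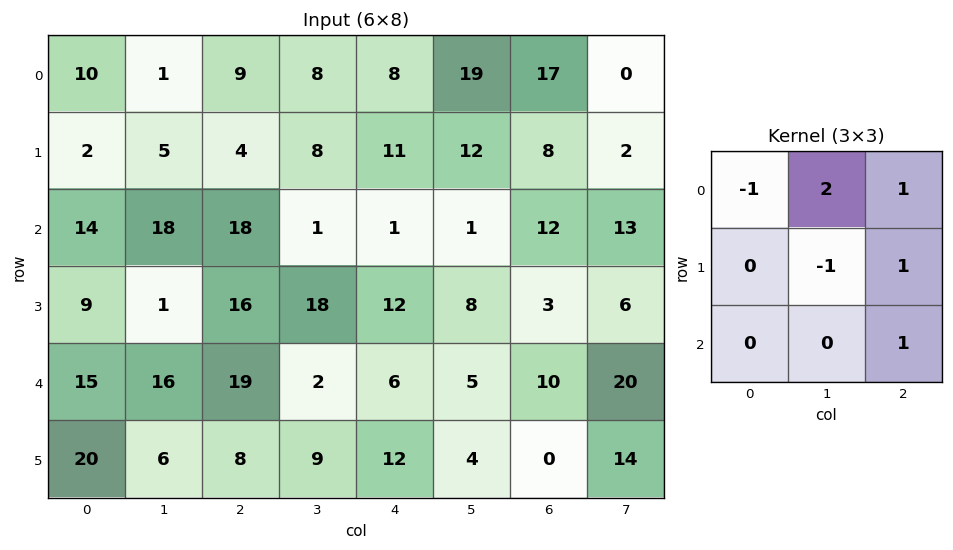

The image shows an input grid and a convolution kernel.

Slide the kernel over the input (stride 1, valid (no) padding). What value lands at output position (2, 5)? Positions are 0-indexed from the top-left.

The receptive field on the input at this output position is [1 12 13 / 8 3 6 / 5 10 20]. Elementwise product with the kernel and sum: 1·-1 + 12·2 + 13·1 + 3·-1 + 6·1 + 20·1.

59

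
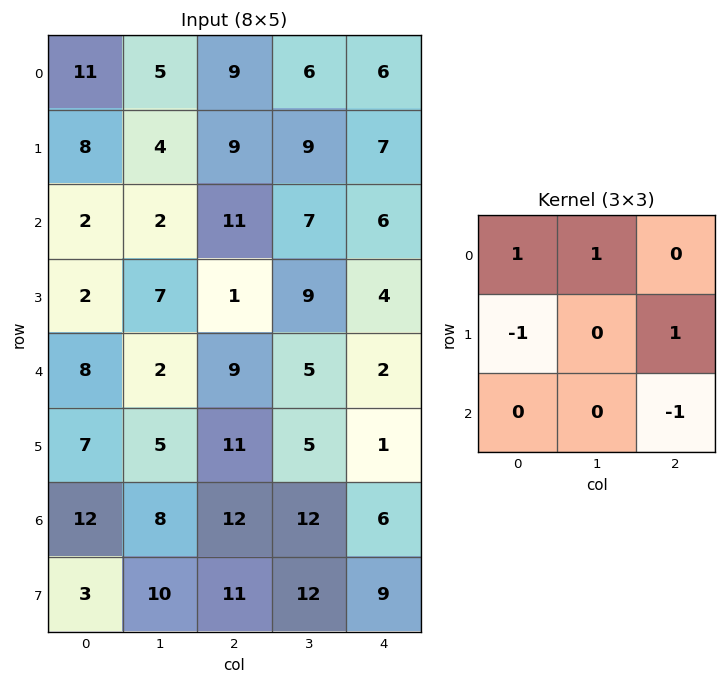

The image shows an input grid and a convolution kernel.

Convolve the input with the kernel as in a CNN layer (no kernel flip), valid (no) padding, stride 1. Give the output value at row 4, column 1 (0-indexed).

The receptive field on the input at this output position is [2 9 5 / 5 11 5 / 8 12 12]. Elementwise product with the kernel and sum: 2·1 + 9·1 + 5·-1 + 5·1 + 12·-1.

-1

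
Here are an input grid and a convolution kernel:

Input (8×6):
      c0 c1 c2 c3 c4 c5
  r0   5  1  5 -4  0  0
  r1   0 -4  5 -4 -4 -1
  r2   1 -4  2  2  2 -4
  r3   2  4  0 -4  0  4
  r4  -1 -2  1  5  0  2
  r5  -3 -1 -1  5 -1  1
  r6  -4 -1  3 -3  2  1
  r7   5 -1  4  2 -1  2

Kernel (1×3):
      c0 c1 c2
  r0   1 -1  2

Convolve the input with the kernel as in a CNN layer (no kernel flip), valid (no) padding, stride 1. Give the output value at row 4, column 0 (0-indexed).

The receptive field on the input at this output position is [-1 -2 1]. Elementwise product with the kernel and sum: -1·1 + -2·-1 + 1·2.

3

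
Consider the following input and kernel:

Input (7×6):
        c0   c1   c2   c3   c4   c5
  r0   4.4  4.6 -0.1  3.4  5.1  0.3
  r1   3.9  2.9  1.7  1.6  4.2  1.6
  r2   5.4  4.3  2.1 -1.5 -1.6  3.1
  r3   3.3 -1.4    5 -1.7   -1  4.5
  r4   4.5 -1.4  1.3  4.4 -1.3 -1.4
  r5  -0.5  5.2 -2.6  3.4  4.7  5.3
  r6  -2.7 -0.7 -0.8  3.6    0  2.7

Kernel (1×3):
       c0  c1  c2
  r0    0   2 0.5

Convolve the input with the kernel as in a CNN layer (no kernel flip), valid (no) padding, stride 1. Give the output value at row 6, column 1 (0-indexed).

The receptive field on the input at this output position is [-0.7 -0.8 3.6]. Elementwise product with the kernel and sum: -0.8·2 + 3.6·0.5.

0.2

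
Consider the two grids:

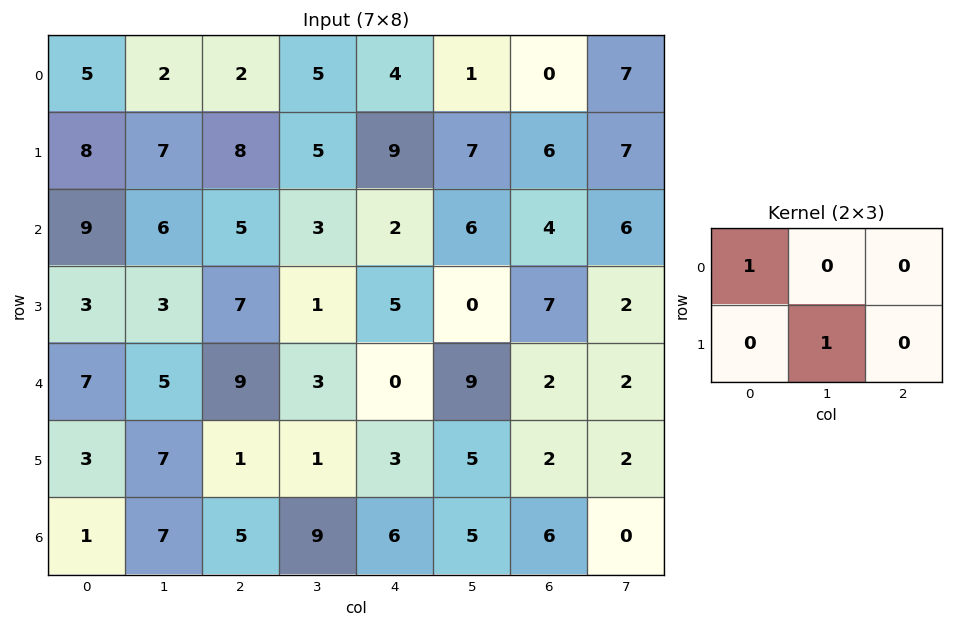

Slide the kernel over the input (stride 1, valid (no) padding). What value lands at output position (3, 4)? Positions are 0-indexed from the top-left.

The receptive field on the input at this output position is [5 0 7 / 0 9 2]. Elementwise product with the kernel and sum: 5·1 + 9·1.

14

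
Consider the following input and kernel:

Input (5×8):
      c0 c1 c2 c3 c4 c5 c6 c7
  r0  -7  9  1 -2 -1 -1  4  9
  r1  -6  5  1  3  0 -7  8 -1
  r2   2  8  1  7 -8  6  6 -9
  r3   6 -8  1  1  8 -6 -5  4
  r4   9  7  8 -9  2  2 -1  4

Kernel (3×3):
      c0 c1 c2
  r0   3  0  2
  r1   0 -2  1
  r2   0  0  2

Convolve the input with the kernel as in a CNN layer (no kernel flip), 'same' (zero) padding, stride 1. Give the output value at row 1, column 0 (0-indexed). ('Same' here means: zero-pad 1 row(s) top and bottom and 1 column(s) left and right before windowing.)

51

The receptive field on the zero-padded input at this output position is [0 -7 9 / 0 -6 5 / 0 2 8]. Elementwise product with the kernel and sum: 0·3 + 9·2 + -6·-2 + 5·1 + 8·2.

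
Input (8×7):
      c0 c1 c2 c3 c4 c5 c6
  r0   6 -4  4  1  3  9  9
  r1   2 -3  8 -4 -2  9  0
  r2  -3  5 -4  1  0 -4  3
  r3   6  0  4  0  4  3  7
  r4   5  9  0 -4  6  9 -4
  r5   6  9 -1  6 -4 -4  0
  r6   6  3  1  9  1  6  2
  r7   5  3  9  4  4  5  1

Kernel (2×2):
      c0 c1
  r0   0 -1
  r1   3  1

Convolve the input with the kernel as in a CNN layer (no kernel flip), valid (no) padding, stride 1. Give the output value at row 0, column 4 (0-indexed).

-6

The receptive field on the input at this output position is [3 9 / -2 9]. Elementwise product with the kernel and sum: 9·-1 + -2·3 + 9·1.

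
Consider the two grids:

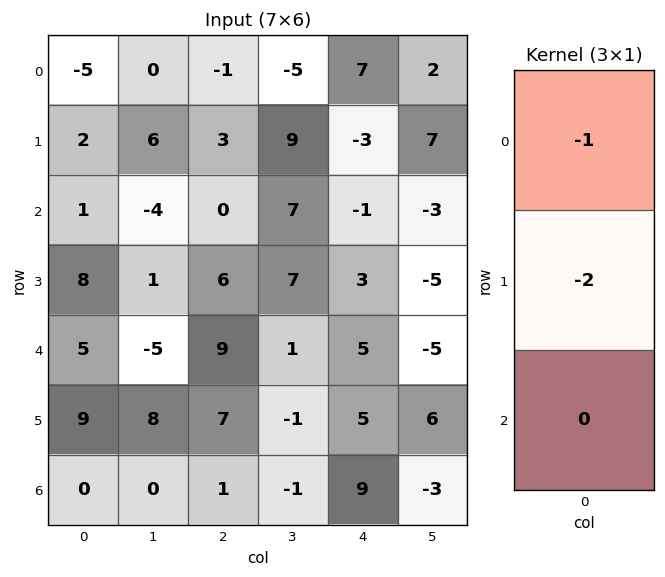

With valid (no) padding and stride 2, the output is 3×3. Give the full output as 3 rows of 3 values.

Output[0,0]: The receptive field on the input at this output position is [-5 / 2 / 1]. Elementwise product with the kernel and sum: -5·-1 + 2·-2.

1 -5 -1
-17 -12 -5
-23 -23 -15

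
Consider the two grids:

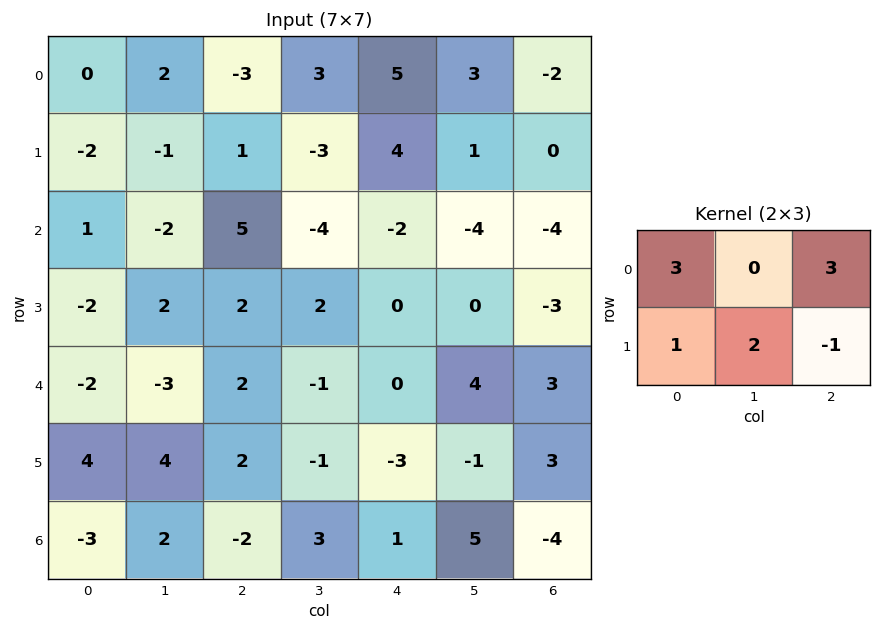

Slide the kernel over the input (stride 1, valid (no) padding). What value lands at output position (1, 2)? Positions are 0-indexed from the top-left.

The receptive field on the input at this output position is [1 -3 4 / 5 -4 -2]. Elementwise product with the kernel and sum: 1·3 + 4·3 + 5·1 + -4·2 + -2·-1.

14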